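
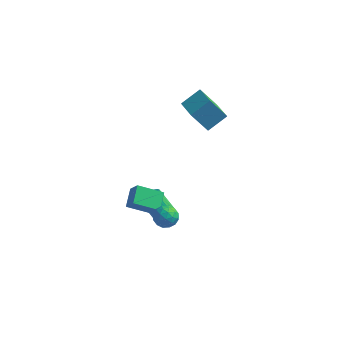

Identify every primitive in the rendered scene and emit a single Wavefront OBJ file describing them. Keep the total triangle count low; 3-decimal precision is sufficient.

v -1.385 -0.972 -2.573
v -1.017 -1.37 -2.195
v -1.948 -1.105 -1.01
v -2.315 -0.708 -1.387
v -0.891 -1.107 -2.155
v -1.822 -0.842 -0.97
v -0.864 -0.818 -2.198
v -1.794 -0.553 -1.013
v -0.939 -0.559 -2.315
v -1.87 -0.294 -1.13
v -1.103 -0.382 -2.483
v -2.033 -0.118 -1.298
v -1.322 -0.323 -2.669
v -2.253 -0.058 -1.484
v -1.554 -0.391 -2.836
v -2.485 -0.126 -1.65
v -1.752 -0.575 -2.95
v -2.683 -0.31 -1.765
v -1.878 -0.838 -2.99
v -2.809 -0.573 -1.805
v -1.906 -1.127 -2.947
v -2.836 -0.862 -1.762
v -1.83 -1.386 -2.83
v -2.761 -1.121 -1.645
v -1.667 -1.562 -2.662
v -2.597 -1.298 -1.477
v -1.447 -1.622 -2.476
v -2.378 -1.357 -1.291
v -1.215 -1.554 -2.31
v -2.146 -1.289 -1.124
v -0.969 4.13 1.482
v -1.93 4.02 2.719
v -0.127 5.009 2.213
v -1.088 4.899 3.45
v 0.068 2.581 2.15
v -0.893 2.471 3.387
v 0.91 3.46 2.881
v -0.051 3.35 4.118
v -0.322 -2.912 -0.091
v 0.194 -3.441 0.013
v -1.174 -3.659 0.327
v -0.658 -4.188 0.431
v -0.658 -3.577 0.859
v -0.131 -3.115 0.601
v -0.849 -3.985 -0.261
v -0.322 -3.523 -0.519
v -0.132 -4.104 -0.091
v -0.013 -3.852 0.601
v -0.967 -3.248 -0.261
v -0.848 -2.996 0.431
v 0.011 -3.111 -0.076
v -0.991 -3.989 0.416
v -0.99 -3.63 0.667
v -0.687 -3.941 0.729
v -0.18 -2.919 0.27
v 0.123 -3.23 0.331
v -0.378 -3.31 0.829
v -1.103 -3.87 0.009
v -0.8 -4.181 0.07
v -0.293 -3.159 -0.389
v 0.01 -3.47 -0.327
v -0.602 -3.79 -0.489
v 0.123 -3.812 -0.076
v -0.378 -4.251 0.17
v -0.49 -4.132 -0.237
v -0.181 -3.86 -0.389
v 0.192 -3.663 0.331
v -0.309 -4.103 0.577
v -0.308 -3.743 0.829
v 0.001 -3.472 0.677
v 0.001 -4.053 0.27
v -0.671 -2.997 -0.237
v -1.172 -3.437 0.009
v -0.981 -3.628 -0.337
v -0.672 -3.357 -0.489
v -0.602 -2.849 0.17
v -1.103 -3.288 0.416
v -0.799 -3.24 0.729
v -0.49 -2.968 0.577
v -0.981 -3.047 0.07
v -1.659 -2.208 -1.351
v -3.04 -2.657 -0.657
v -1.761 -1.113 -0.847
v -3.143 -1.561 -0.153
v -1.137 -2.539 -0.527
v -2.519 -2.987 0.167
v -1.24 -1.443 -0.023
v -2.621 -1.892 0.671
f 2 1 5
f 2 5 3
f 3 5 6
f 3 6 4
f 5 1 7
f 5 7 6
f 6 7 8
f 6 8 4
f 7 1 9
f 7 9 8
f 8 9 10
f 8 10 4
f 9 1 11
f 9 11 10
f 10 11 12
f 10 12 4
f 11 1 13
f 11 13 12
f 12 13 14
f 12 14 4
f 13 1 15
f 13 15 14
f 14 15 16
f 14 16 4
f 15 1 17
f 15 17 16
f 16 17 18
f 16 18 4
f 17 1 19
f 17 19 18
f 18 19 20
f 18 20 4
f 19 1 21
f 19 21 20
f 20 21 22
f 20 22 4
f 21 1 23
f 21 23 22
f 22 23 24
f 22 24 4
f 23 1 25
f 23 25 24
f 24 25 26
f 24 26 4
f 25 1 27
f 25 27 26
f 26 27 28
f 26 28 4
f 27 1 29
f 27 29 28
f 28 29 30
f 28 30 4
f 29 1 2
f 29 2 30
f 30 2 3
f 30 3 4
f 32 34 31
f 35 32 31
f 31 34 33
f 33 35 31
f 32 38 34
f 36 32 35
f 36 38 32
f 34 38 33
f 37 35 33
f 33 38 37
f 37 36 35
f 38 36 37
f 39 76 55
f 76 50 79
f 55 79 44
f 76 79 55
f 39 55 51
f 55 44 56
f 51 56 40
f 55 56 51
f 39 51 60
f 51 40 61
f 60 61 46
f 51 61 60
f 39 60 72
f 60 46 75
f 72 75 49
f 60 75 72
f 39 72 76
f 72 49 80
f 76 80 50
f 72 80 76
f 40 56 67
f 56 44 70
f 67 70 48
f 56 70 67
f 44 79 57
f 79 50 78
f 57 78 43
f 79 78 57
f 50 80 77
f 80 49 73
f 77 73 41
f 80 73 77
f 49 75 74
f 75 46 62
f 74 62 45
f 75 62 74
f 46 61 66
f 61 40 63
f 66 63 47
f 61 63 66
f 42 68 54
f 68 48 69
f 54 69 43
f 68 69 54
f 42 54 52
f 54 43 53
f 52 53 41
f 54 53 52
f 42 52 59
f 52 41 58
f 59 58 45
f 52 58 59
f 42 59 64
f 59 45 65
f 64 65 47
f 59 65 64
f 42 64 68
f 64 47 71
f 68 71 48
f 64 71 68
f 43 69 57
f 69 48 70
f 57 70 44
f 69 70 57
f 41 53 77
f 53 43 78
f 77 78 50
f 53 78 77
f 45 58 74
f 58 41 73
f 74 73 49
f 58 73 74
f 47 65 66
f 65 45 62
f 66 62 46
f 65 62 66
f 48 71 67
f 71 47 63
f 67 63 40
f 71 63 67
f 82 84 81
f 85 82 81
f 81 84 83
f 83 85 81
f 82 88 84
f 86 82 85
f 86 88 82
f 84 88 83
f 87 85 83
f 83 88 87
f 87 86 85
f 88 86 87



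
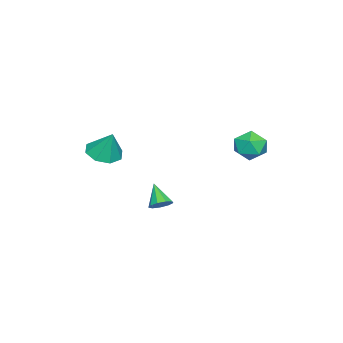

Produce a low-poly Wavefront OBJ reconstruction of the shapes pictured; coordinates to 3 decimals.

v 2.699 -1.593 -0.556
v 3.182 -1.57 -0.217
v 2.061 -2.207 0.396
v 2.956 -1.242 -0.157
v 2.609 -1.077 -0.284
v 2.305 -1.155 -0.537
v 2.185 -1.437 -0.8
v 2.306 -1.792 -0.948
v 2.611 -2.055 -0.913
v 2.957 -2.101 -0.711
v 3.182 -1.91 -0.436
v 0.08 2.505 3.136
v 0.717 2.373 2.493
v -0.417 1.127 2.927
v 0.22 0.995 2.284
v 0.466 1.077 3.161
v 0.773 1.929 3.29
v -0.473 1.571 2.13
v -0.166 2.423 2.259
v 0.375 1.796 1.871
v 0.956 1.491 2.508
v -0.656 2.009 2.912
v -0.075 1.704 3.549
v 2.928 -4.287 2.463
v 3.589 -4.9 2.585
v 3.212 -3.713 3.797
v 3.82 -4.315 2.285
v 3.528 -3.714 2.089
v 2.884 -3.449 2.112
v 2.266 -3.674 2.34
v 2.036 -4.259 2.641
v 2.328 -4.86 2.837
v 2.972 -5.125 2.814
f 2 1 4
f 2 4 3
f 4 1 5
f 4 5 3
f 5 1 6
f 5 6 3
f 6 1 7
f 6 7 3
f 7 1 8
f 7 8 3
f 8 1 9
f 8 9 3
f 9 1 10
f 9 10 3
f 10 1 11
f 10 11 3
f 11 1 2
f 11 2 3
f 12 23 17
f 12 17 13
f 12 13 19
f 12 19 22
f 12 22 23
f 13 17 21
f 17 23 16
f 23 22 14
f 22 19 18
f 19 13 20
f 15 21 16
f 15 16 14
f 15 14 18
f 15 18 20
f 15 20 21
f 16 21 17
f 14 16 23
f 18 14 22
f 20 18 19
f 21 20 13
f 25 24 27
f 25 27 26
f 27 24 28
f 27 28 26
f 28 24 29
f 28 29 26
f 29 24 30
f 29 30 26
f 30 24 31
f 30 31 26
f 31 24 32
f 31 32 26
f 32 24 33
f 32 33 26
f 33 24 25
f 33 25 26



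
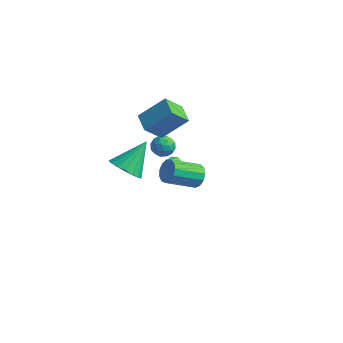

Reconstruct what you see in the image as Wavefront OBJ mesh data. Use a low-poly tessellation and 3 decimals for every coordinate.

v 4.263 -2.283 2.58
v 4.886 -2.624 2.791
v 3.859 -3.918 3.73
v 3.237 -3.577 3.52
v 4.8 -2.342 3.086
v 3.773 -3.636 4.026
v 4.544 -2.041 3.221
v 3.518 -3.335 4.16
v 4.199 -1.817 3.152
v 3.173 -3.111 4.091
v 3.875 -1.742 2.902
v 2.848 -3.035 3.841
v 3.673 -1.838 2.549
v 2.647 -3.131 3.488
v 3.659 -2.075 2.207
v 2.633 -3.369 3.146
v 3.837 -2.379 1.983
v 2.81 -3.672 2.922
v 4.15 -2.652 1.949
v 3.124 -3.946 2.888
v 4.499 -2.808 2.115
v 3.472 -4.102 3.054
v 4.773 -2.798 2.429
v 3.747 -4.091 3.368
v -1.081 -1.215 -0.569
v -0.237 -1.76 -0.172
v -0.719 0.395 0.869
v -0.038 -1.494 -0.52
v -0.046 -1.173 -0.877
v -0.259 -0.86 -1.174
v -0.635 -0.618 -1.351
v -1.098 -0.494 -1.373
v -1.559 -0.513 -1.236
v -1.924 -0.671 -0.967
v -2.123 -0.937 -0.619
v -2.115 -1.258 -0.262
v -1.902 -1.571 0.035
v -1.527 -1.813 0.212
v -1.063 -1.937 0.234
v -0.603 -1.918 0.097
v -1.281 3.95 -4.39
v -0.945 3.611 -4.662
v -1.279 3.15 -3.39
v -0.736 3.896 -4.434
v -0.847 4.213 -4.18
v -1.212 4.376 -4.049
v -1.618 4.289 -4.117
v -1.827 4.003 -4.345
v -1.716 3.686 -4.599
v -1.351 3.524 -4.73
v -1.088 0.12 3.181
v 0.028 1.138 4.461
v -0.593 1.054 2.007
v 0.524 2.072 3.287
v -0.164 -0.632 2.973
v 0.953 0.386 4.253
v 0.332 0.302 1.799
v 1.448 1.32 3.079
v -1.686 2.917 -2.053
v -0.966 3.179 -2.107
v -1.354 2.201 -1.093
v -0.634 2.463 -1.147
v -1.196 2.93 -0.912
v -1.401 3.372 -1.505
v -0.919 2.008 -1.695
v -1.124 2.45 -2.288
v -0.492 2.617 -1.886
v -0.664 3.187 -1.401
v -1.656 2.193 -1.799
v -1.828 2.763 -1.314
v -1.355 3.11 -2.164
v -0.965 2.27 -1.036
v -1.295 2.544 -0.898
v -0.872 2.698 -0.929
v -1.611 3.224 -1.81
v -1.188 3.378 -1.842
v -1.323 3.232 -1.139
v -1.132 2.002 -1.358
v -0.709 2.156 -1.39
v -1.448 2.682 -2.271
v -1.025 2.836 -2.302
v -0.997 2.148 -2.061
v -0.654 2.934 -2.066
v -0.458 2.514 -1.502
v -0.626 2.246 -1.824
v -0.746 2.506 -2.172
v -0.754 3.269 -1.781
v -0.559 2.849 -1.217
v -0.889 3.123 -1.079
v -1.01 3.383 -1.427
v -0.476 2.939 -1.651
v -1.761 2.531 -1.983
v -1.566 2.111 -1.419
v -1.31 1.997 -1.773
v -1.431 2.257 -2.121
v -1.862 2.866 -1.698
v -1.666 2.446 -1.134
v -1.574 2.874 -1.028
v -1.694 3.134 -1.376
v -1.844 2.441 -1.549
f 2 1 5
f 2 5 3
f 3 5 6
f 3 6 4
f 5 1 7
f 5 7 6
f 6 7 8
f 6 8 4
f 7 1 9
f 7 9 8
f 8 9 10
f 8 10 4
f 9 1 11
f 9 11 10
f 10 11 12
f 10 12 4
f 11 1 13
f 11 13 12
f 12 13 14
f 12 14 4
f 13 1 15
f 13 15 14
f 14 15 16
f 14 16 4
f 15 1 17
f 15 17 16
f 16 17 18
f 16 18 4
f 17 1 19
f 17 19 18
f 18 19 20
f 18 20 4
f 19 1 21
f 19 21 20
f 20 21 22
f 20 22 4
f 21 1 23
f 21 23 22
f 22 23 24
f 22 24 4
f 23 1 2
f 23 2 24
f 24 2 3
f 24 3 4
f 26 25 28
f 26 28 27
f 28 25 29
f 28 29 27
f 29 25 30
f 29 30 27
f 30 25 31
f 30 31 27
f 31 25 32
f 31 32 27
f 32 25 33
f 32 33 27
f 33 25 34
f 33 34 27
f 34 25 35
f 34 35 27
f 35 25 36
f 35 36 27
f 36 25 37
f 36 37 27
f 37 25 38
f 37 38 27
f 38 25 39
f 38 39 27
f 39 25 40
f 39 40 27
f 40 25 26
f 40 26 27
f 42 41 44
f 42 44 43
f 44 41 45
f 44 45 43
f 45 41 46
f 45 46 43
f 46 41 47
f 46 47 43
f 47 41 48
f 47 48 43
f 48 41 49
f 48 49 43
f 49 41 50
f 49 50 43
f 50 41 42
f 50 42 43
f 52 54 51
f 55 52 51
f 51 54 53
f 53 55 51
f 52 58 54
f 56 52 55
f 56 58 52
f 54 58 53
f 57 55 53
f 53 58 57
f 57 56 55
f 58 56 57
f 59 96 75
f 96 70 99
f 75 99 64
f 96 99 75
f 59 75 71
f 75 64 76
f 71 76 60
f 75 76 71
f 59 71 80
f 71 60 81
f 80 81 66
f 71 81 80
f 59 80 92
f 80 66 95
f 92 95 69
f 80 95 92
f 59 92 96
f 92 69 100
f 96 100 70
f 92 100 96
f 60 76 87
f 76 64 90
f 87 90 68
f 76 90 87
f 64 99 77
f 99 70 98
f 77 98 63
f 99 98 77
f 70 100 97
f 100 69 93
f 97 93 61
f 100 93 97
f 69 95 94
f 95 66 82
f 94 82 65
f 95 82 94
f 66 81 86
f 81 60 83
f 86 83 67
f 81 83 86
f 62 88 74
f 88 68 89
f 74 89 63
f 88 89 74
f 62 74 72
f 74 63 73
f 72 73 61
f 74 73 72
f 62 72 79
f 72 61 78
f 79 78 65
f 72 78 79
f 62 79 84
f 79 65 85
f 84 85 67
f 79 85 84
f 62 84 88
f 84 67 91
f 88 91 68
f 84 91 88
f 63 89 77
f 89 68 90
f 77 90 64
f 89 90 77
f 61 73 97
f 73 63 98
f 97 98 70
f 73 98 97
f 65 78 94
f 78 61 93
f 94 93 69
f 78 93 94
f 67 85 86
f 85 65 82
f 86 82 66
f 85 82 86
f 68 91 87
f 91 67 83
f 87 83 60
f 91 83 87



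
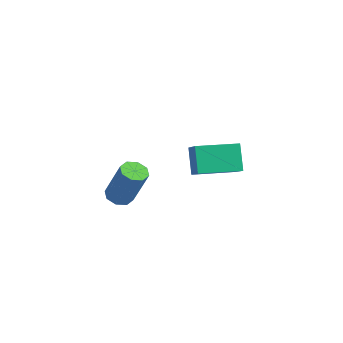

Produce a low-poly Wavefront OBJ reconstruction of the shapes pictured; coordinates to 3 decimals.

v 1.404 -2.673 0.551
v 1.813 -3.099 0.399
v 2.666 -2.912 2.176
v 2.256 -2.487 2.329
v 1.953 -2.668 0.287
v 2.806 -2.481 2.064
v 1.771 -2.24 0.33
v 2.624 -2.053 2.107
v 1.374 -2.066 0.502
v 2.227 -1.88 2.279
v 0.994 -2.248 0.704
v 1.847 -2.061 2.481
v 0.854 -2.679 0.816
v 1.707 -2.492 2.593
v 1.036 -3.107 0.773
v 1.889 -2.92 2.55
v 1.433 -3.28 0.601
v 2.286 -3.094 2.378
v 0.62 1.409 -0.029
v -0.066 1.744 1.157
v 1.348 3.162 -0.102
v 0.663 3.497 1.083
v 1.617 1.023 0.657
v 0.932 1.358 1.842
v 2.346 2.776 0.583
v 1.66 3.111 1.769
f 2 1 5
f 2 5 3
f 3 5 6
f 3 6 4
f 5 1 7
f 5 7 6
f 6 7 8
f 6 8 4
f 7 1 9
f 7 9 8
f 8 9 10
f 8 10 4
f 9 1 11
f 9 11 10
f 10 11 12
f 10 12 4
f 11 1 13
f 11 13 12
f 12 13 14
f 12 14 4
f 13 1 15
f 13 15 14
f 14 15 16
f 14 16 4
f 15 1 17
f 15 17 16
f 16 17 18
f 16 18 4
f 17 1 2
f 17 2 18
f 18 2 3
f 18 3 4
f 20 22 19
f 23 20 19
f 19 22 21
f 21 23 19
f 20 26 22
f 24 20 23
f 24 26 20
f 22 26 21
f 25 23 21
f 21 26 25
f 25 24 23
f 26 24 25



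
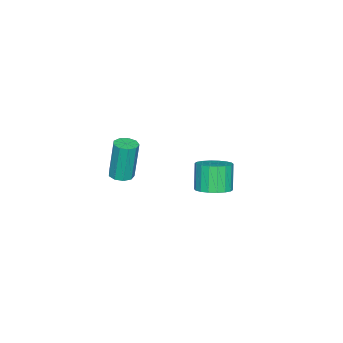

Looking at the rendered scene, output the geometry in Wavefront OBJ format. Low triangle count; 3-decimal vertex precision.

v 3.423 0.422 2.653
v 3.903 0.782 2.665
v 3.717 0.958 4.74
v 3.237 0.598 4.727
v 3.562 1.005 2.616
v 3.376 1.18 4.69
v 3.156 0.955 2.584
v 2.97 1.131 4.658
v 2.875 0.656 2.584
v 2.689 0.832 4.658
v 2.85 0.247 2.616
v 2.664 0.423 4.691
v 3.094 -0.079 2.666
v 2.908 0.097 4.74
v 3.491 -0.171 2.709
v 3.305 0.004 4.784
v 3.857 0.014 2.726
v 3.671 0.19 4.801
v 4.02 0.391 2.709
v 3.833 0.566 4.783
v -2.43 2.371 -1.584
v -1.76 1.732 -1.423
v -2.36 1.469 0.026
v -3.03 2.109 -0.136
v -1.585 2.087 -1.286
v -2.186 1.824 0.163
v -1.578 2.498 -1.208
v -2.178 2.235 0.24
v -1.739 2.884 -1.205
v -2.339 2.621 0.244
v -2.037 3.168 -1.277
v -2.638 2.906 0.172
v -2.413 3.295 -1.41
v -3.013 3.032 0.039
v -2.792 3.239 -1.577
v -3.393 2.976 -0.129
v -3.1 3.011 -1.746
v -3.7 2.748 -0.297
v -3.274 2.656 -1.883
v -3.875 2.393 -0.434
v -3.282 2.245 -1.96
v -3.882 1.982 -0.512
v -3.121 1.859 -1.964
v -3.721 1.596 -0.515
v -2.822 1.574 -1.892
v -3.423 1.312 -0.443
v -2.447 1.448 -1.759
v -3.047 1.185 -0.31
v -2.067 1.504 -1.591
v -2.668 1.241 -0.143
f 2 1 5
f 2 5 3
f 3 5 6
f 3 6 4
f 5 1 7
f 5 7 6
f 6 7 8
f 6 8 4
f 7 1 9
f 7 9 8
f 8 9 10
f 8 10 4
f 9 1 11
f 9 11 10
f 10 11 12
f 10 12 4
f 11 1 13
f 11 13 12
f 12 13 14
f 12 14 4
f 13 1 15
f 13 15 14
f 14 15 16
f 14 16 4
f 15 1 17
f 15 17 16
f 16 17 18
f 16 18 4
f 17 1 19
f 17 19 18
f 18 19 20
f 18 20 4
f 19 1 2
f 19 2 20
f 20 2 3
f 20 3 4
f 22 21 25
f 22 25 23
f 23 25 26
f 23 26 24
f 25 21 27
f 25 27 26
f 26 27 28
f 26 28 24
f 27 21 29
f 27 29 28
f 28 29 30
f 28 30 24
f 29 21 31
f 29 31 30
f 30 31 32
f 30 32 24
f 31 21 33
f 31 33 32
f 32 33 34
f 32 34 24
f 33 21 35
f 33 35 34
f 34 35 36
f 34 36 24
f 35 21 37
f 35 37 36
f 36 37 38
f 36 38 24
f 37 21 39
f 37 39 38
f 38 39 40
f 38 40 24
f 39 21 41
f 39 41 40
f 40 41 42
f 40 42 24
f 41 21 43
f 41 43 42
f 42 43 44
f 42 44 24
f 43 21 45
f 43 45 44
f 44 45 46
f 44 46 24
f 45 21 47
f 45 47 46
f 46 47 48
f 46 48 24
f 47 21 49
f 47 49 48
f 48 49 50
f 48 50 24
f 49 21 22
f 49 22 50
f 50 22 23
f 50 23 24



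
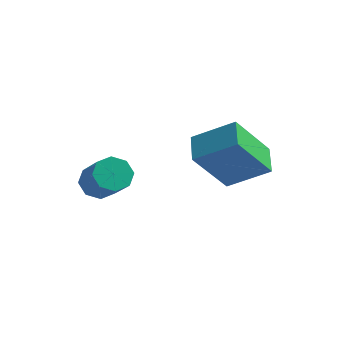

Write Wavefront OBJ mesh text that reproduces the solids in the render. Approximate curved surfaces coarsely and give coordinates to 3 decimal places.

v 2.273 -0.48 -2.82
v 1.531 -1.344 -1.337
v 1.88 0.415 -2.495
v 1.138 -0.449 -1.012
v 3.542 -0.211 -2.028
v 2.8 -1.075 -0.545
v 3.149 0.684 -1.703
v 2.407 -0.18 -0.22
v -0.7 -2.858 -1.901
v -0.219 -2.84 -2.276
v 0.541 -3.525 -1.334
v 0.06 -3.542 -0.959
v -0.238 -2.47 -1.992
v 0.522 -3.155 -1.05
v -0.527 -2.327 -1.654
v 0.232 -3.012 -0.713
v -0.918 -2.495 -1.461
v -0.158 -3.18 -0.52
v -1.181 -2.875 -1.526
v -0.421 -3.56 -0.584
v -1.162 -3.245 -1.81
v -0.402 -3.93 -0.868
v -0.872 -3.388 -2.147
v -0.113 -4.073 -1.206
v -0.482 -3.22 -2.34
v 0.278 -3.905 -1.399
f 2 4 1
f 5 2 1
f 1 4 3
f 3 5 1
f 2 8 4
f 6 2 5
f 6 8 2
f 4 8 3
f 7 5 3
f 3 8 7
f 7 6 5
f 8 6 7
f 10 9 13
f 10 13 11
f 11 13 14
f 11 14 12
f 13 9 15
f 13 15 14
f 14 15 16
f 14 16 12
f 15 9 17
f 15 17 16
f 16 17 18
f 16 18 12
f 17 9 19
f 17 19 18
f 18 19 20
f 18 20 12
f 19 9 21
f 19 21 20
f 20 21 22
f 20 22 12
f 21 9 23
f 21 23 22
f 22 23 24
f 22 24 12
f 23 9 25
f 23 25 24
f 24 25 26
f 24 26 12
f 25 9 10
f 25 10 26
f 26 10 11
f 26 11 12



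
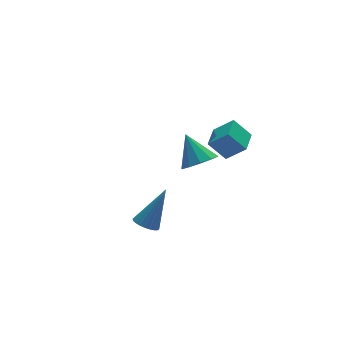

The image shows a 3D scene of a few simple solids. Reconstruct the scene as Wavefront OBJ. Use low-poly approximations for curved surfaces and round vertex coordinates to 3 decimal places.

v -0.004 -2.025 3.983
v 0.742 -2.612 4.871
v 0.776 -1.023 3.99
v 1.522 -1.61 4.878
v 0.678 -2.55 3.062
v 1.424 -3.137 3.95
v 1.458 -1.548 3.069
v 2.204 -2.135 3.957
v -3.958 -3.821 1.064
v -3.414 -3.745 0.698
v -2.802 -3.479 2.856
v -3.502 -3.503 0.709
v -3.659 -3.31 0.773
v -3.862 -3.194 0.882
v -4.079 -3.174 1.018
v -4.278 -3.252 1.162
v -4.428 -3.417 1.29
v -4.507 -3.644 1.384
v -4.502 -3.897 1.429
v -4.414 -4.139 1.419
v -4.257 -4.333 1.355
v -4.054 -4.448 1.246
v -3.837 -4.468 1.109
v -3.638 -4.39 0.966
v -3.487 -4.225 0.838
v -3.409 -3.999 0.744
v 1.665 2.216 -1.28
v 2.688 2.292 -1.189
v 1.455 3.444 0.06
v 2.496 2.724 -1.616
v 1.986 2.962 -1.914
v 1.354 2.915 -1.97
v 0.84 2.601 -1.762
v 0.642 2.14 -1.371
v 0.834 1.708 -0.944
v 1.344 1.47 -0.646
v 1.976 1.517 -0.59
v 2.49 1.831 -0.798
f 2 4 1
f 5 2 1
f 1 4 3
f 3 5 1
f 2 8 4
f 6 2 5
f 6 8 2
f 4 8 3
f 7 5 3
f 3 8 7
f 7 6 5
f 8 6 7
f 10 9 12
f 10 12 11
f 12 9 13
f 12 13 11
f 13 9 14
f 13 14 11
f 14 9 15
f 14 15 11
f 15 9 16
f 15 16 11
f 16 9 17
f 16 17 11
f 17 9 18
f 17 18 11
f 18 9 19
f 18 19 11
f 19 9 20
f 19 20 11
f 20 9 21
f 20 21 11
f 21 9 22
f 21 22 11
f 22 9 23
f 22 23 11
f 23 9 24
f 23 24 11
f 24 9 25
f 24 25 11
f 25 9 26
f 25 26 11
f 26 9 10
f 26 10 11
f 28 27 30
f 28 30 29
f 30 27 31
f 30 31 29
f 31 27 32
f 31 32 29
f 32 27 33
f 32 33 29
f 33 27 34
f 33 34 29
f 34 27 35
f 34 35 29
f 35 27 36
f 35 36 29
f 36 27 37
f 36 37 29
f 37 27 38
f 37 38 29
f 38 27 28
f 38 28 29



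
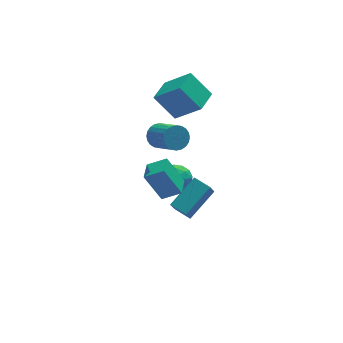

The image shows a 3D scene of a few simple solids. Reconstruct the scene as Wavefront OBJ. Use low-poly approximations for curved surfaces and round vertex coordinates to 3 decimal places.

v 0.926 2.207 0.848
v 1.281 1.915 0.307
v 1.668 0.522 1.31
v 1.314 0.813 1.852
v 1.481 2.06 0.431
v 1.869 0.667 1.434
v 1.597 2.228 0.618
v 1.985 0.835 1.622
v 1.611 2.392 0.841
v 1.999 0.999 1.844
v 1.521 2.528 1.065
v 1.909 1.135 2.068
v 1.34 2.615 1.256
v 1.728 1.222 2.259
v 1.096 2.64 1.384
v 1.484 1.247 2.388
v 0.826 2.599 1.432
v 1.214 1.206 2.435
v 0.572 2.498 1.39
v 0.959 1.105 2.393
v 0.371 2.353 1.266
v 0.759 0.96 2.269
v 0.255 2.185 1.078
v 0.643 0.792 2.082
v 0.241 2.021 0.856
v 0.629 0.628 1.859
v 0.331 1.885 0.632
v 0.719 0.492 1.635
v 0.512 1.798 0.441
v 0.9 0.405 1.444
v 0.756 1.773 0.312
v 1.144 0.38 1.316
v 1.026 1.814 0.265
v 1.414 0.421 1.268
v 1.621 -0.272 -3.811
v 1.289 -0.571 -3.03
v 1.12 0.596 -3.692
v 0.787 0.297 -2.911
v 3.153 0.483 -2.869
v 2.82 0.184 -2.088
v 2.651 1.351 -2.75
v 2.319 1.052 -1.969
v 1.856 2.562 1.582
v 2.875 1.639 2.849
v 1.039 3.345 2.81
v 2.058 2.422 4.077
v 2.782 3.558 1.563
v 3.801 2.635 2.83
v 1.965 4.341 2.791
v 2.984 3.418 4.058
v 1 2.426 -3.127
v 1.543 2.968 -2.713
v 2.097 1.632 -3.527
v 2.64 2.174 -3.113
v 2.095 1.669 -2.656
v 1.417 2.16 -2.408
v 2.223 2.44 -3.832
v 1.545 2.931 -3.584
v 2.3 2.977 -3.148
v 2.22 2.501 -2.421
v 1.42 2.099 -3.819
v 1.34 1.623 -3.092
v 1.175 2.767 -2.885
v 2.465 1.833 -3.355
v 2.144 1.537 -3.086
v 2.464 1.855 -2.843
v 1.101 2.292 -2.706
v 1.42 2.61 -2.462
v 1.745 1.847 -2.429
v 2.22 1.99 -3.778
v 2.539 2.308 -3.534
v 1.176 2.745 -3.397
v 1.496 3.063 -3.154
v 1.895 2.753 -3.811
v 1.939 3.091 -2.897
v 2.584 2.624 -3.132
v 2.339 2.78 -3.555
v 1.94 3.068 -3.41
v 1.893 2.811 -2.47
v 2.537 2.344 -2.705
v 2.217 2.047 -2.436
v 1.818 2.336 -2.291
v 2.337 2.816 -2.726
v 1.103 2.256 -3.535
v 1.747 1.789 -3.77
v 1.822 2.264 -3.949
v 1.423 2.553 -3.804
v 1.056 1.976 -3.108
v 1.701 1.509 -3.343
v 1.7 1.532 -2.83
v 1.301 1.82 -2.685
v 1.303 1.784 -3.514
v -1.602 -2.818 3.316
v -0.759 -3.185 3.844
v -1.131 -1.898 3.204
v -0.288 -2.265 3.732
v -0.932 -3.335 1.888
v -0.089 -3.702 2.416
v -0.461 -2.415 1.776
v 0.382 -2.782 2.304
f 2 1 5
f 2 5 3
f 3 5 6
f 3 6 4
f 5 1 7
f 5 7 6
f 6 7 8
f 6 8 4
f 7 1 9
f 7 9 8
f 8 9 10
f 8 10 4
f 9 1 11
f 9 11 10
f 10 11 12
f 10 12 4
f 11 1 13
f 11 13 12
f 12 13 14
f 12 14 4
f 13 1 15
f 13 15 14
f 14 15 16
f 14 16 4
f 15 1 17
f 15 17 16
f 16 17 18
f 16 18 4
f 17 1 19
f 17 19 18
f 18 19 20
f 18 20 4
f 19 1 21
f 19 21 20
f 20 21 22
f 20 22 4
f 21 1 23
f 21 23 22
f 22 23 24
f 22 24 4
f 23 1 25
f 23 25 24
f 24 25 26
f 24 26 4
f 25 1 27
f 25 27 26
f 26 27 28
f 26 28 4
f 27 1 29
f 27 29 28
f 28 29 30
f 28 30 4
f 29 1 31
f 29 31 30
f 30 31 32
f 30 32 4
f 31 1 33
f 31 33 32
f 32 33 34
f 32 34 4
f 33 1 2
f 33 2 34
f 34 2 3
f 34 3 4
f 36 38 35
f 39 36 35
f 35 38 37
f 37 39 35
f 36 42 38
f 40 36 39
f 40 42 36
f 38 42 37
f 41 39 37
f 37 42 41
f 41 40 39
f 42 40 41
f 44 46 43
f 47 44 43
f 43 46 45
f 45 47 43
f 44 50 46
f 48 44 47
f 48 50 44
f 46 50 45
f 49 47 45
f 45 50 49
f 49 48 47
f 50 48 49
f 51 88 67
f 88 62 91
f 67 91 56
f 88 91 67
f 51 67 63
f 67 56 68
f 63 68 52
f 67 68 63
f 51 63 72
f 63 52 73
f 72 73 58
f 63 73 72
f 51 72 84
f 72 58 87
f 84 87 61
f 72 87 84
f 51 84 88
f 84 61 92
f 88 92 62
f 84 92 88
f 52 68 79
f 68 56 82
f 79 82 60
f 68 82 79
f 56 91 69
f 91 62 90
f 69 90 55
f 91 90 69
f 62 92 89
f 92 61 85
f 89 85 53
f 92 85 89
f 61 87 86
f 87 58 74
f 86 74 57
f 87 74 86
f 58 73 78
f 73 52 75
f 78 75 59
f 73 75 78
f 54 80 66
f 80 60 81
f 66 81 55
f 80 81 66
f 54 66 64
f 66 55 65
f 64 65 53
f 66 65 64
f 54 64 71
f 64 53 70
f 71 70 57
f 64 70 71
f 54 71 76
f 71 57 77
f 76 77 59
f 71 77 76
f 54 76 80
f 76 59 83
f 80 83 60
f 76 83 80
f 55 81 69
f 81 60 82
f 69 82 56
f 81 82 69
f 53 65 89
f 65 55 90
f 89 90 62
f 65 90 89
f 57 70 86
f 70 53 85
f 86 85 61
f 70 85 86
f 59 77 78
f 77 57 74
f 78 74 58
f 77 74 78
f 60 83 79
f 83 59 75
f 79 75 52
f 83 75 79
f 94 96 93
f 97 94 93
f 93 96 95
f 95 97 93
f 94 100 96
f 98 94 97
f 98 100 94
f 96 100 95
f 99 97 95
f 95 100 99
f 99 98 97
f 100 98 99



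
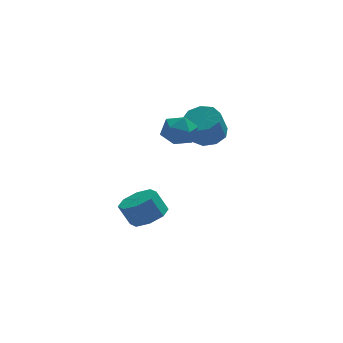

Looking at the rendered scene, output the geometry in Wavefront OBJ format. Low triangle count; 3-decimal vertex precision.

v 0.336 1.464 -3.888
v 1.138 2.163 -3.652
v 0.566 2.416 -2.456
v -0.236 1.716 -2.692
v 0.496 2.531 -4.037
v -0.076 2.784 -2.841
v -0.24 2.274 -4.335
v -0.812 2.527 -3.138
v -0.638 1.542 -4.371
v -1.21 1.795 -3.174
v -0.466 0.764 -4.124
v -1.038 1.017 -2.928
v 0.176 0.396 -3.739
v -0.396 0.649 -2.543
v 0.912 0.653 -3.442
v 0.34 0.906 -2.245
v 1.31 1.385 -3.406
v 0.738 1.638 -2.209
v 1.194 0.665 2.758
v 1.933 0.627 3.444
v 1.167 -0.967 2.696
v 1.906 -1.005 3.382
v 0.986 -0.688 3.649
v 1.003 0.321 3.688
v 2.097 -0.661 2.452
v 2.114 0.348 2.491
v 2.492 -0.193 3.255
v 1.805 -0.21 3.995
v 1.295 -0.13 2.145
v 0.608 -0.147 2.885
v 3.543 2.26 1.408
v 4.494 2.177 1.706
v 4.008 1.637 3.109
v 3.057 1.72 2.812
v 4.254 2.798 1.862
v 3.768 2.258 3.265
v 3.681 3.167 1.805
v 3.195 2.627 3.208
v 3.043 3.112 1.563
v 2.557 2.572 2.966
v 2.64 2.658 1.249
v 2.154 2.118 2.652
v 2.659 2.018 1.009
v 2.173 1.478 2.412
v 3.092 1.491 0.956
v 2.606 0.951 2.359
v 3.736 1.324 1.115
v 3.25 0.784 2.518
v 4.29 1.595 1.411
v 3.804 1.055 2.814
f 2 1 5
f 2 5 3
f 3 5 6
f 3 6 4
f 5 1 7
f 5 7 6
f 6 7 8
f 6 8 4
f 7 1 9
f 7 9 8
f 8 9 10
f 8 10 4
f 9 1 11
f 9 11 10
f 10 11 12
f 10 12 4
f 11 1 13
f 11 13 12
f 12 13 14
f 12 14 4
f 13 1 15
f 13 15 14
f 14 15 16
f 14 16 4
f 15 1 17
f 15 17 16
f 16 17 18
f 16 18 4
f 17 1 2
f 17 2 18
f 18 2 3
f 18 3 4
f 19 30 24
f 19 24 20
f 19 20 26
f 19 26 29
f 19 29 30
f 20 24 28
f 24 30 23
f 30 29 21
f 29 26 25
f 26 20 27
f 22 28 23
f 22 23 21
f 22 21 25
f 22 25 27
f 22 27 28
f 23 28 24
f 21 23 30
f 25 21 29
f 27 25 26
f 28 27 20
f 32 31 35
f 32 35 33
f 33 35 36
f 33 36 34
f 35 31 37
f 35 37 36
f 36 37 38
f 36 38 34
f 37 31 39
f 37 39 38
f 38 39 40
f 38 40 34
f 39 31 41
f 39 41 40
f 40 41 42
f 40 42 34
f 41 31 43
f 41 43 42
f 42 43 44
f 42 44 34
f 43 31 45
f 43 45 44
f 44 45 46
f 44 46 34
f 45 31 47
f 45 47 46
f 46 47 48
f 46 48 34
f 47 31 49
f 47 49 48
f 48 49 50
f 48 50 34
f 49 31 32
f 49 32 50
f 50 32 33
f 50 33 34



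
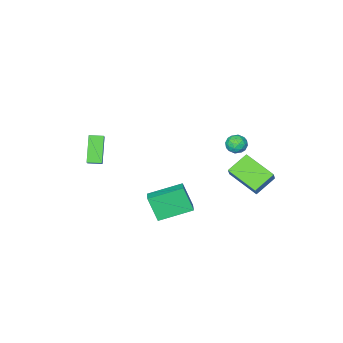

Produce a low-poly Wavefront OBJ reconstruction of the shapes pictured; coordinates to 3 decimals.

v -2.939 4.547 2.259
v -2.474 4.423 1.788
v -3.226 3.497 2.252
v -2.761 3.373 1.781
v -2.572 3.532 2.407
v -2.395 4.181 2.411
v -3.305 3.739 1.629
v -3.128 4.388 1.633
v -2.701 3.924 1.399
v -2.247 3.796 1.879
v -3.453 4.124 2.161
v -2.999 3.996 2.641
v -2.681 4.577 2.025
v -3.019 3.343 2.015
v -2.908 3.436 2.383
v -2.635 3.364 2.107
v -2.634 4.435 2.391
v -2.361 4.362 2.114
v -2.419 3.839 2.477
v -3.339 3.558 1.926
v -3.066 3.485 1.649
v -3.065 4.556 1.933
v -2.792 4.484 1.657
v -3.281 4.081 1.563
v -2.541 4.211 1.519
v -2.71 3.594 1.514
v -3.03 3.809 1.425
v -2.926 4.19 1.428
v -2.275 4.136 1.801
v -2.444 3.519 1.797
v -2.332 3.612 2.165
v -2.228 3.994 2.167
v -2.408 3.842 1.572
v -3.256 4.401 2.243
v -3.425 3.784 2.239
v -3.472 3.926 1.873
v -3.368 4.308 1.875
v -2.99 4.326 2.526
v -3.159 3.709 2.521
v -2.774 3.73 2.612
v -2.67 4.111 2.615
v -3.292 4.078 2.468
v 1.44 2.376 -3.089
v 1.614 1.648 -1.585
v -0.323 3.327 -2.425
v -0.149 2.599 -0.921
v 1.969 3.141 -2.779
v 2.143 2.413 -1.275
v 0.206 4.092 -2.115
v 0.38 3.364 -0.611
v 3.784 -0.982 0.422
v 2.995 -1.876 1.823
v 3.127 -0.46 0.385
v 2.338 -1.354 1.787
v 4.282 -0.306 1.133
v 3.493 -1.2 2.535
v 3.625 0.216 1.097
v 2.836 -0.678 2.498
v -3.796 4.662 -2.296
v -3.345 2.78 -1.508
v -5.109 4.669 -1.53
v -4.658 2.787 -0.742
v -3.282 5.153 -1.418
v -2.831 3.271 -0.63
v -4.595 5.16 -0.652
v -4.144 3.278 0.136
f 1 38 17
f 38 12 41
f 17 41 6
f 38 41 17
f 1 17 13
f 17 6 18
f 13 18 2
f 17 18 13
f 1 13 22
f 13 2 23
f 22 23 8
f 13 23 22
f 1 22 34
f 22 8 37
f 34 37 11
f 22 37 34
f 1 34 38
f 34 11 42
f 38 42 12
f 34 42 38
f 2 18 29
f 18 6 32
f 29 32 10
f 18 32 29
f 6 41 19
f 41 12 40
f 19 40 5
f 41 40 19
f 12 42 39
f 42 11 35
f 39 35 3
f 42 35 39
f 11 37 36
f 37 8 24
f 36 24 7
f 37 24 36
f 8 23 28
f 23 2 25
f 28 25 9
f 23 25 28
f 4 30 16
f 30 10 31
f 16 31 5
f 30 31 16
f 4 16 14
f 16 5 15
f 14 15 3
f 16 15 14
f 4 14 21
f 14 3 20
f 21 20 7
f 14 20 21
f 4 21 26
f 21 7 27
f 26 27 9
f 21 27 26
f 4 26 30
f 26 9 33
f 30 33 10
f 26 33 30
f 5 31 19
f 31 10 32
f 19 32 6
f 31 32 19
f 3 15 39
f 15 5 40
f 39 40 12
f 15 40 39
f 7 20 36
f 20 3 35
f 36 35 11
f 20 35 36
f 9 27 28
f 27 7 24
f 28 24 8
f 27 24 28
f 10 33 29
f 33 9 25
f 29 25 2
f 33 25 29
f 44 46 43
f 47 44 43
f 43 46 45
f 45 47 43
f 44 50 46
f 48 44 47
f 48 50 44
f 46 50 45
f 49 47 45
f 45 50 49
f 49 48 47
f 50 48 49
f 52 54 51
f 55 52 51
f 51 54 53
f 53 55 51
f 52 58 54
f 56 52 55
f 56 58 52
f 54 58 53
f 57 55 53
f 53 58 57
f 57 56 55
f 58 56 57
f 60 62 59
f 63 60 59
f 59 62 61
f 61 63 59
f 60 66 62
f 64 60 63
f 64 66 60
f 62 66 61
f 65 63 61
f 61 66 65
f 65 64 63
f 66 64 65



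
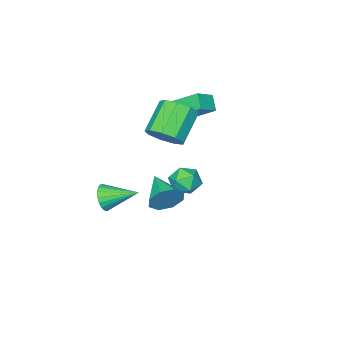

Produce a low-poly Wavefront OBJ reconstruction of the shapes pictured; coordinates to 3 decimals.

v -3.747 -3.053 0.664
v -4.115 -3.726 1.351
v -4.388 -1.547 1.796
v -4.756 -2.22 2.483
v -2.704 -3.04 1.237
v -3.072 -3.713 1.924
v -3.345 -1.534 2.369
v -3.713 -2.207 3.056
v -0.992 0.581 -0.497
v -0.574 0.795 -1.306
v -1.326 -0.795 -1.034
v -0.908 -0.581 -1.843
v -0.397 -0.69 -1.067
v -0.19 0.16 -0.735
v -1.71 -0.16 -1.605
v -1.503 0.69 -1.273
v -1.018 0.337 -1.991
v -0.206 0.01 -1.659
v -1.694 -0.01 -0.681
v -0.882 -0.337 -0.349
v 2.747 2.856 0.768
v 3.216 2.935 1.579
v 2.113 1.244 1.292
v 2.552 3.209 1.618
v 2.002 3.276 1.159
v 1.888 3.097 0.471
v 2.278 2.778 -0.042
v 2.942 2.504 -0.081
v 3.492 2.437 0.378
v 3.605 2.615 1.065
v 1.662 -3.26 -3.012
v 2.147 -3.216 -2.315
v 0.578 -1.82 -2.348
v 2.311 -2.992 -2.533
v 2.363 -2.814 -2.834
v 2.294 -2.713 -3.166
v 2.116 -2.707 -3.471
v 1.859 -2.796 -3.696
v 1.568 -2.966 -3.804
v 1.293 -3.186 -3.774
v 1.082 -3.419 -3.613
v 0.971 -3.625 -3.347
v 0.98 -3.767 -3.024
v 1.107 -3.822 -2.699
v 1.329 -3.78 -2.427
v 1.609 -3.647 -2.257
v 1.898 -3.448 -2.217
v -0.758 -1.352 1.454
v -0.006 -1.609 2.186
v -1.49 -2.164 3.517
v -2.242 -1.908 2.786
v -0.202 -0.901 2.263
v -1.686 -1.456 3.594
v -0.658 -0.404 1.961
v -2.142 -0.959 3.293
v -1.161 -0.351 1.423
v -2.645 -0.906 2.754
v -1.475 -0.766 0.899
v -2.96 -1.322 2.23
v -1.454 -1.456 0.635
v -2.938 -2.011 1.966
v -1.107 -2.097 0.754
v -2.591 -2.652 2.086
v -0.597 -2.39 1.201
v -2.081 -2.945 2.533
v -0.162 -2.197 1.767
v -1.646 -2.752 3.098
f 2 4 1
f 5 2 1
f 1 4 3
f 3 5 1
f 2 8 4
f 6 2 5
f 6 8 2
f 4 8 3
f 7 5 3
f 3 8 7
f 7 6 5
f 8 6 7
f 9 20 14
f 9 14 10
f 9 10 16
f 9 16 19
f 9 19 20
f 10 14 18
f 14 20 13
f 20 19 11
f 19 16 15
f 16 10 17
f 12 18 13
f 12 13 11
f 12 11 15
f 12 15 17
f 12 17 18
f 13 18 14
f 11 13 20
f 15 11 19
f 17 15 16
f 18 17 10
f 22 21 24
f 22 24 23
f 24 21 25
f 24 25 23
f 25 21 26
f 25 26 23
f 26 21 27
f 26 27 23
f 27 21 28
f 27 28 23
f 28 21 29
f 28 29 23
f 29 21 30
f 29 30 23
f 30 21 22
f 30 22 23
f 32 31 34
f 32 34 33
f 34 31 35
f 34 35 33
f 35 31 36
f 35 36 33
f 36 31 37
f 36 37 33
f 37 31 38
f 37 38 33
f 38 31 39
f 38 39 33
f 39 31 40
f 39 40 33
f 40 31 41
f 40 41 33
f 41 31 42
f 41 42 33
f 42 31 43
f 42 43 33
f 43 31 44
f 43 44 33
f 44 31 45
f 44 45 33
f 45 31 46
f 45 46 33
f 46 31 47
f 46 47 33
f 47 31 32
f 47 32 33
f 49 48 52
f 49 52 50
f 50 52 53
f 50 53 51
f 52 48 54
f 52 54 53
f 53 54 55
f 53 55 51
f 54 48 56
f 54 56 55
f 55 56 57
f 55 57 51
f 56 48 58
f 56 58 57
f 57 58 59
f 57 59 51
f 58 48 60
f 58 60 59
f 59 60 61
f 59 61 51
f 60 48 62
f 60 62 61
f 61 62 63
f 61 63 51
f 62 48 64
f 62 64 63
f 63 64 65
f 63 65 51
f 64 48 66
f 64 66 65
f 65 66 67
f 65 67 51
f 66 48 49
f 66 49 67
f 67 49 50
f 67 50 51



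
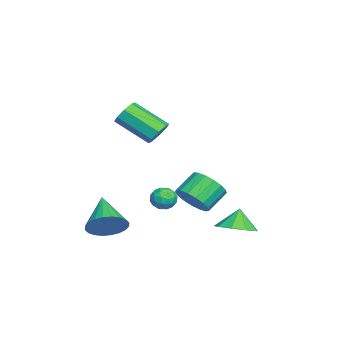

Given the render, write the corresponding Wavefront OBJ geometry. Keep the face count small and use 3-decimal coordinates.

v 0.216 0.695 -0.612
v 0.547 0.485 -1.21
v -0.047 -0.405 -0.37
v 0.284 -0.615 -0.968
v 0.664 -0.354 -0.422
v 0.827 0.326 -0.571
v -0.327 -0.246 -1.009
v -0.164 0.434 -1.158
v 0.212 -0.097 -1.455
v 0.824 -0.164 -1.092
v -0.324 0.244 -0.488
v 0.288 0.177 -0.125
v 0.405 0.687 -0.932
v 0.095 -0.607 -0.648
v 0.319 -0.453 -0.327
v 0.513 -0.577 -0.678
v 0.569 0.593 -0.557
v 0.764 0.47 -0.908
v 0.832 -0.024 -0.445
v -0.264 -0.39 -0.672
v -0.069 -0.513 -1.023
v -0.013 0.657 -0.902
v 0.181 0.533 -1.253
v -0.332 0.104 -1.135
v 0.402 0.221 -1.427
v 0.247 -0.426 -1.286
v -0.112 -0.208 -1.31
v -0.016 0.191 -1.397
v 0.762 0.182 -1.214
v 0.607 -0.465 -1.072
v 0.831 -0.311 -0.751
v 0.927 0.088 -0.839
v 0.565 -0.16 -1.358
v -0.107 0.545 -0.508
v -0.262 -0.102 -0.366
v -0.427 -0.008 -0.741
v -0.331 0.391 -0.829
v 0.253 0.506 -0.294
v 0.098 -0.141 -0.153
v 0.516 -0.111 -0.183
v 0.612 0.288 -0.27
v -0.065 0.24 -0.222
v -0.653 3.456 -3.081
v 0.222 4.011 -2.744
v -1.167 3.584 -1.959
v -0.284 4.48 -3.029
v -0.962 4.469 -3.339
v -1.496 3.984 -3.527
v -1.636 3.251 -3.507
v -1.316 2.615 -3.287
v -0.686 2.372 -2.971
v -0.041 2.636 -2.706
v 0.318 3.283 -2.616
v -2.293 -0.47 2.464
v -1.626 -0.395 2.861
v -2.139 -2.135 4.053
v -2.807 -2.21 3.656
v -2.076 -0.092 3.111
v -2.589 -1.831 4.302
v -2.653 -0.01 2.981
v -3.166 -1.749 4.173
v -3.019 -0.198 2.549
v -3.533 -1.937 3.741
v -2.961 -0.545 2.067
v -3.474 -2.285 3.259
v -2.511 -0.849 1.818
v -3.024 -2.588 3.009
v -1.934 -0.931 1.947
v -2.447 -2.67 3.139
v -1.567 -0.743 2.379
v -2.081 -2.482 3.571
v 0.708 -2.625 -2.577
v 1.213 -2.32 -1.672
v -1.028 -3.115 -1.443
v 1.033 -1.959 -1.792
v 0.803 -1.698 -2.031
v 0.559 -1.579 -2.353
v 0.337 -1.619 -2.709
v 0.172 -1.812 -3.045
v 0.089 -2.129 -3.31
v 0.099 -2.522 -3.463
v 0.203 -2.93 -3.482
v 0.383 -3.292 -3.362
v 0.612 -3.552 -3.123
v 0.857 -3.671 -2.801
v 1.078 -3.631 -2.445
v 1.243 -3.438 -2.109
v 1.327 -3.121 -1.844
v 1.316 -2.728 -1.69
v -3.479 1.04 -2.599
v -2.641 1.324 -2.016
v -3.523 2.124 -1.137
v -4.361 1.84 -1.721
v -2.668 1.685 -2.372
v -3.551 2.484 -1.493
v -2.882 1.897 -2.78
v -3.765 2.697 -1.901
v -3.232 1.914 -3.147
v -4.115 2.713 -2.268
v -3.639 1.73 -3.388
v -4.522 2.53 -2.51
v -4.009 1.388 -3.449
v -4.891 2.188 -2.57
v -4.257 0.967 -3.315
v -5.14 1.766 -2.436
v -4.327 0.562 -3.017
v -5.21 1.362 -2.138
v -4.203 0.267 -2.623
v -5.086 1.066 -1.745
v -3.913 0.149 -2.224
v -4.796 0.949 -1.346
v -3.523 0.235 -1.911
v -4.406 1.035 -1.033
v -3.123 0.506 -1.756
v -4.006 1.305 -0.877
v -2.805 0.899 -1.793
v -3.688 1.699 -0.915
f 1 38 17
f 38 12 41
f 17 41 6
f 38 41 17
f 1 17 13
f 17 6 18
f 13 18 2
f 17 18 13
f 1 13 22
f 13 2 23
f 22 23 8
f 13 23 22
f 1 22 34
f 22 8 37
f 34 37 11
f 22 37 34
f 1 34 38
f 34 11 42
f 38 42 12
f 34 42 38
f 2 18 29
f 18 6 32
f 29 32 10
f 18 32 29
f 6 41 19
f 41 12 40
f 19 40 5
f 41 40 19
f 12 42 39
f 42 11 35
f 39 35 3
f 42 35 39
f 11 37 36
f 37 8 24
f 36 24 7
f 37 24 36
f 8 23 28
f 23 2 25
f 28 25 9
f 23 25 28
f 4 30 16
f 30 10 31
f 16 31 5
f 30 31 16
f 4 16 14
f 16 5 15
f 14 15 3
f 16 15 14
f 4 14 21
f 14 3 20
f 21 20 7
f 14 20 21
f 4 21 26
f 21 7 27
f 26 27 9
f 21 27 26
f 4 26 30
f 26 9 33
f 30 33 10
f 26 33 30
f 5 31 19
f 31 10 32
f 19 32 6
f 31 32 19
f 3 15 39
f 15 5 40
f 39 40 12
f 15 40 39
f 7 20 36
f 20 3 35
f 36 35 11
f 20 35 36
f 9 27 28
f 27 7 24
f 28 24 8
f 27 24 28
f 10 33 29
f 33 9 25
f 29 25 2
f 33 25 29
f 44 43 46
f 44 46 45
f 46 43 47
f 46 47 45
f 47 43 48
f 47 48 45
f 48 43 49
f 48 49 45
f 49 43 50
f 49 50 45
f 50 43 51
f 50 51 45
f 51 43 52
f 51 52 45
f 52 43 53
f 52 53 45
f 53 43 44
f 53 44 45
f 55 54 58
f 55 58 56
f 56 58 59
f 56 59 57
f 58 54 60
f 58 60 59
f 59 60 61
f 59 61 57
f 60 54 62
f 60 62 61
f 61 62 63
f 61 63 57
f 62 54 64
f 62 64 63
f 63 64 65
f 63 65 57
f 64 54 66
f 64 66 65
f 65 66 67
f 65 67 57
f 66 54 68
f 66 68 67
f 67 68 69
f 67 69 57
f 68 54 70
f 68 70 69
f 69 70 71
f 69 71 57
f 70 54 55
f 70 55 71
f 71 55 56
f 71 56 57
f 73 72 75
f 73 75 74
f 75 72 76
f 75 76 74
f 76 72 77
f 76 77 74
f 77 72 78
f 77 78 74
f 78 72 79
f 78 79 74
f 79 72 80
f 79 80 74
f 80 72 81
f 80 81 74
f 81 72 82
f 81 82 74
f 82 72 83
f 82 83 74
f 83 72 84
f 83 84 74
f 84 72 85
f 84 85 74
f 85 72 86
f 85 86 74
f 86 72 87
f 86 87 74
f 87 72 88
f 87 88 74
f 88 72 89
f 88 89 74
f 89 72 73
f 89 73 74
f 91 90 94
f 91 94 92
f 92 94 95
f 92 95 93
f 94 90 96
f 94 96 95
f 95 96 97
f 95 97 93
f 96 90 98
f 96 98 97
f 97 98 99
f 97 99 93
f 98 90 100
f 98 100 99
f 99 100 101
f 99 101 93
f 100 90 102
f 100 102 101
f 101 102 103
f 101 103 93
f 102 90 104
f 102 104 103
f 103 104 105
f 103 105 93
f 104 90 106
f 104 106 105
f 105 106 107
f 105 107 93
f 106 90 108
f 106 108 107
f 107 108 109
f 107 109 93
f 108 90 110
f 108 110 109
f 109 110 111
f 109 111 93
f 110 90 112
f 110 112 111
f 111 112 113
f 111 113 93
f 112 90 114
f 112 114 113
f 113 114 115
f 113 115 93
f 114 90 116
f 114 116 115
f 115 116 117
f 115 117 93
f 116 90 91
f 116 91 117
f 117 91 92
f 117 92 93



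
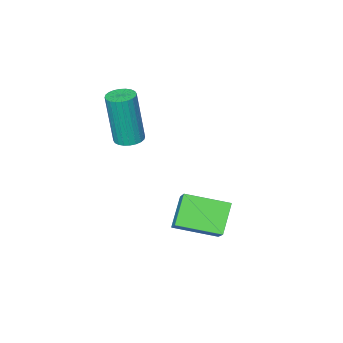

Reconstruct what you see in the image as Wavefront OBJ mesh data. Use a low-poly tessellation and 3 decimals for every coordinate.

v -3.364 -0.301 -3.332
v -2.777 0.68 -2.345
v -4.53 0.762 -3.695
v -3.944 1.743 -2.709
v -2.616 0.197 -4.271
v -2.03 1.178 -3.285
v -3.783 1.26 -4.635
v -3.196 2.241 -3.648
v -2.704 -2.287 -1.216
v -2.25 -2.572 -1.282
v -2.082 -2.798 0.829
v -2.536 -2.513 0.896
v -2.174 -2.376 -1.267
v -2.006 -2.603 0.844
v -2.179 -2.167 -1.245
v -2.01 -2.393 0.867
v -2.263 -1.975 -1.217
v -2.095 -2.202 0.894
v -2.415 -1.832 -1.19
v -2.246 -2.058 0.921
v -2.61 -1.757 -1.166
v -2.442 -1.984 0.945
v -2.82 -1.763 -1.15
v -2.652 -1.99 0.961
v -3.013 -1.849 -1.144
v -2.844 -2.076 0.967
v -3.158 -2.002 -1.149
v -2.99 -2.228 0.962
v -3.234 -2.197 -1.164
v -3.066 -2.424 0.947
v -3.23 -2.407 -1.187
v -3.061 -2.633 0.925
v -3.145 -2.598 -1.214
v -2.977 -2.825 0.897
v -2.994 -2.742 -1.241
v -2.825 -2.968 0.87
v -2.798 -2.816 -1.265
v -2.63 -3.043 0.846
v -2.588 -2.81 -1.281
v -2.42 -3.037 0.83
v -2.396 -2.724 -1.287
v -2.227 -2.951 0.824
f 2 4 1
f 5 2 1
f 1 4 3
f 3 5 1
f 2 8 4
f 6 2 5
f 6 8 2
f 4 8 3
f 7 5 3
f 3 8 7
f 7 6 5
f 8 6 7
f 10 9 13
f 10 13 11
f 11 13 14
f 11 14 12
f 13 9 15
f 13 15 14
f 14 15 16
f 14 16 12
f 15 9 17
f 15 17 16
f 16 17 18
f 16 18 12
f 17 9 19
f 17 19 18
f 18 19 20
f 18 20 12
f 19 9 21
f 19 21 20
f 20 21 22
f 20 22 12
f 21 9 23
f 21 23 22
f 22 23 24
f 22 24 12
f 23 9 25
f 23 25 24
f 24 25 26
f 24 26 12
f 25 9 27
f 25 27 26
f 26 27 28
f 26 28 12
f 27 9 29
f 27 29 28
f 28 29 30
f 28 30 12
f 29 9 31
f 29 31 30
f 30 31 32
f 30 32 12
f 31 9 33
f 31 33 32
f 32 33 34
f 32 34 12
f 33 9 35
f 33 35 34
f 34 35 36
f 34 36 12
f 35 9 37
f 35 37 36
f 36 37 38
f 36 38 12
f 37 9 39
f 37 39 38
f 38 39 40
f 38 40 12
f 39 9 41
f 39 41 40
f 40 41 42
f 40 42 12
f 41 9 10
f 41 10 42
f 42 10 11
f 42 11 12



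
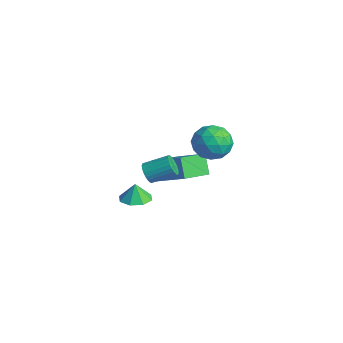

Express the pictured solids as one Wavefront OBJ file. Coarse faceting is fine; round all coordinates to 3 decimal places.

v -2.908 3.877 0.958
v -2.127 4.035 0.12
v -1.793 2.605 1.76
v -1.012 2.763 0.922
v -1.21 3.602 1.693
v -1.899 4.388 1.198
v -2.021 2.252 0.682
v -2.71 3.038 0.187
v -1.578 3.031 -0.05
v -1.077 3.864 0.575
v -2.843 2.776 1.305
v -2.342 3.609 1.93
v -2.615 4.067 0.469
v -1.305 2.573 1.411
v -1.421 3.066 1.864
v -0.961 3.158 1.372
v -2.481 4.275 1.102
v -2.022 4.368 0.61
v -1.483 4.113 1.534
v -1.898 2.272 1.27
v -1.439 2.365 0.778
v -2.959 3.482 0.508
v -2.499 3.574 0.016
v -2.437 2.527 0.346
v -1.834 3.57 -0.124
v -1.178 2.823 0.347
v -1.772 2.522 0.206
v -2.177 2.984 -0.085
v -1.539 4.06 0.244
v -0.883 3.313 0.715
v -1 3.806 1.168
v -1.405 4.268 0.877
v -1.217 3.47 0.143
v -3.037 3.327 1.165
v -2.381 2.58 1.636
v -2.515 2.372 1.003
v -2.92 2.834 0.712
v -2.742 3.817 1.533
v -2.086 3.07 2.004
v -1.743 3.656 1.965
v -2.148 4.118 1.674
v -2.703 3.17 1.737
v -4.863 1.358 -1.652
v -3.218 2.156 -0.641
v -5.343 3.116 -2.257
v -3.697 3.913 -1.246
v -4.103 1.187 -2.754
v -2.457 1.984 -1.743
v -4.582 2.944 -3.359
v -2.937 3.742 -2.348
v 1.973 -2.545 3.22
v 2.408 -2.554 2.792
v 3.001 -1.464 3.372
v 2.567 -1.455 3.8
v 2.246 -2.412 2.691
v 2.839 -1.322 3.271
v 2.042 -2.29 2.67
v 2.636 -1.2 3.25
v 1.828 -2.207 2.733
v 2.422 -1.117 3.314
v 1.636 -2.175 2.871
v 2.23 -1.086 3.451
v 1.496 -2.2 3.061
v 2.089 -1.11 3.641
v 1.428 -2.277 3.276
v 2.021 -1.188 3.856
v 1.443 -2.395 3.482
v 2.037 -1.306 4.062
v 1.539 -2.536 3.648
v 2.132 -1.446 4.228
v 1.701 -2.678 3.749
v 2.294 -1.588 4.329
v 1.904 -2.8 3.77
v 2.498 -1.71 4.35
v 2.118 -2.883 3.706
v 2.712 -1.793 4.287
v 2.31 -2.914 3.569
v 2.904 -1.825 4.149
v 2.451 -2.89 3.379
v 3.044 -1.8 3.959
v 2.519 -2.812 3.164
v 3.112 -1.723 3.744
v 2.503 -2.694 2.958
v 3.097 -1.605 3.538
v -2.816 -0.701 -2.542
v -2.213 -1.35 -2.451
v -2.924 -0.659 -1.518
v -1.931 -0.73 -2.447
v -2.168 -0.093 -2.498
v -2.784 0.188 -2.575
v -3.419 -0.053 -2.632
v -3.7 -0.673 -2.636
v -3.464 -1.31 -2.585
v -2.848 -1.59 -2.508
f 1 38 17
f 38 12 41
f 17 41 6
f 38 41 17
f 1 17 13
f 17 6 18
f 13 18 2
f 17 18 13
f 1 13 22
f 13 2 23
f 22 23 8
f 13 23 22
f 1 22 34
f 22 8 37
f 34 37 11
f 22 37 34
f 1 34 38
f 34 11 42
f 38 42 12
f 34 42 38
f 2 18 29
f 18 6 32
f 29 32 10
f 18 32 29
f 6 41 19
f 41 12 40
f 19 40 5
f 41 40 19
f 12 42 39
f 42 11 35
f 39 35 3
f 42 35 39
f 11 37 36
f 37 8 24
f 36 24 7
f 37 24 36
f 8 23 28
f 23 2 25
f 28 25 9
f 23 25 28
f 4 30 16
f 30 10 31
f 16 31 5
f 30 31 16
f 4 16 14
f 16 5 15
f 14 15 3
f 16 15 14
f 4 14 21
f 14 3 20
f 21 20 7
f 14 20 21
f 4 21 26
f 21 7 27
f 26 27 9
f 21 27 26
f 4 26 30
f 26 9 33
f 30 33 10
f 26 33 30
f 5 31 19
f 31 10 32
f 19 32 6
f 31 32 19
f 3 15 39
f 15 5 40
f 39 40 12
f 15 40 39
f 7 20 36
f 20 3 35
f 36 35 11
f 20 35 36
f 9 27 28
f 27 7 24
f 28 24 8
f 27 24 28
f 10 33 29
f 33 9 25
f 29 25 2
f 33 25 29
f 44 46 43
f 47 44 43
f 43 46 45
f 45 47 43
f 44 50 46
f 48 44 47
f 48 50 44
f 46 50 45
f 49 47 45
f 45 50 49
f 49 48 47
f 50 48 49
f 52 51 55
f 52 55 53
f 53 55 56
f 53 56 54
f 55 51 57
f 55 57 56
f 56 57 58
f 56 58 54
f 57 51 59
f 57 59 58
f 58 59 60
f 58 60 54
f 59 51 61
f 59 61 60
f 60 61 62
f 60 62 54
f 61 51 63
f 61 63 62
f 62 63 64
f 62 64 54
f 63 51 65
f 63 65 64
f 64 65 66
f 64 66 54
f 65 51 67
f 65 67 66
f 66 67 68
f 66 68 54
f 67 51 69
f 67 69 68
f 68 69 70
f 68 70 54
f 69 51 71
f 69 71 70
f 70 71 72
f 70 72 54
f 71 51 73
f 71 73 72
f 72 73 74
f 72 74 54
f 73 51 75
f 73 75 74
f 74 75 76
f 74 76 54
f 75 51 77
f 75 77 76
f 76 77 78
f 76 78 54
f 77 51 79
f 77 79 78
f 78 79 80
f 78 80 54
f 79 51 81
f 79 81 80
f 80 81 82
f 80 82 54
f 81 51 83
f 81 83 82
f 82 83 84
f 82 84 54
f 83 51 52
f 83 52 84
f 84 52 53
f 84 53 54
f 86 85 88
f 86 88 87
f 88 85 89
f 88 89 87
f 89 85 90
f 89 90 87
f 90 85 91
f 90 91 87
f 91 85 92
f 91 92 87
f 92 85 93
f 92 93 87
f 93 85 94
f 93 94 87
f 94 85 86
f 94 86 87



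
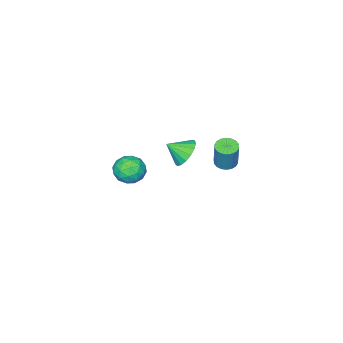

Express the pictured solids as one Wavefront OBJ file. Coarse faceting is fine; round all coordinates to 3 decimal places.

v -3.879 -2.823 -4.077
v -3.048 -2.687 -4.769
v -3.081 -3.657 -3.283
v -2.987 -2.301 -4.424
v -3.131 -2.034 -3.999
v -3.446 -1.948 -3.592
v -3.86 -2.062 -3.296
v -4.278 -2.351 -3.179
v -4.605 -2.748 -3.268
v -4.766 -3.162 -3.542
v -4.723 -3.499 -3.938
v -4.487 -3.68 -4.366
v -4.111 -3.666 -4.728
v -3.682 -3.458 -4.941
v -3.298 -3.105 -4.956
v -1.009 3.203 -0.06
v -0.334 3.143 -0.187
v 0.025 3.537 1.533
v -0.651 3.597 1.66
v -0.388 3.44 -0.243
v -0.029 3.834 1.476
v -0.565 3.69 -0.264
v -0.206 4.084 1.456
v -0.83 3.843 -0.244
v -0.472 4.237 1.476
v -1.13 3.87 -0.187
v -0.772 4.264 1.532
v -1.407 3.765 -0.106
v -1.049 4.159 1.614
v -1.605 3.548 -0.015
v -1.247 3.942 1.705
v -1.685 3.263 0.067
v -1.326 3.657 1.787
v -1.631 2.966 0.124
v -1.272 3.36 1.843
v -1.454 2.716 0.144
v -1.095 3.11 1.864
v -1.188 2.563 0.124
v -0.83 2.957 1.844
v -0.888 2.536 0.068
v -0.53 2.93 1.787
v -0.611 2.641 -0.014
v -0.253 3.035 1.706
v -0.413 2.858 -0.105
v -0.055 3.252 1.615
v 2.99 0.292 0.532
v 3.457 0.843 1.237
v 4.383 0.197 -0.317
v 4.85 0.748 0.388
v 4.549 -0.192 0.6
v 3.688 -0.133 1.124
v 4.152 1.173 -0.204
v 3.291 1.232 0.32
v 4.175 1.388 0.782
v 4.421 0.544 1.279
v 3.419 0.496 -0.359
v 3.665 -0.348 0.138
v 3.102 0.576 0.959
v 4.738 0.464 -0.039
v 4.562 -0.088 0.086
v 4.836 0.236 0.5
v 3.237 0.002 0.893
v 3.512 0.326 1.307
v 4.153 -0.282 0.933
v 4.328 0.714 -0.387
v 4.603 1.038 0.027
v 3.004 0.804 0.42
v 3.278 1.128 0.834
v 3.687 1.322 -0.013
v 3.798 1.22 1.106
v 4.616 1.164 0.607
v 4.206 1.414 0.259
v 3.7 1.448 0.567
v 3.942 0.724 1.398
v 4.761 0.668 0.899
v 4.584 0.116 1.024
v 4.078 0.15 1.332
v 4.364 1.044 1.13
v 3.079 0.372 0.021
v 3.898 0.316 -0.478
v 3.762 0.89 -0.412
v 3.256 0.924 -0.104
v 3.224 -0.124 0.313
v 4.042 -0.18 -0.186
v 4.14 -0.408 0.353
v 3.634 -0.374 0.661
v 3.476 -0.004 -0.21
f 2 1 4
f 2 4 3
f 4 1 5
f 4 5 3
f 5 1 6
f 5 6 3
f 6 1 7
f 6 7 3
f 7 1 8
f 7 8 3
f 8 1 9
f 8 9 3
f 9 1 10
f 9 10 3
f 10 1 11
f 10 11 3
f 11 1 12
f 11 12 3
f 12 1 13
f 12 13 3
f 13 1 14
f 13 14 3
f 14 1 15
f 14 15 3
f 15 1 2
f 15 2 3
f 17 16 20
f 17 20 18
f 18 20 21
f 18 21 19
f 20 16 22
f 20 22 21
f 21 22 23
f 21 23 19
f 22 16 24
f 22 24 23
f 23 24 25
f 23 25 19
f 24 16 26
f 24 26 25
f 25 26 27
f 25 27 19
f 26 16 28
f 26 28 27
f 27 28 29
f 27 29 19
f 28 16 30
f 28 30 29
f 29 30 31
f 29 31 19
f 30 16 32
f 30 32 31
f 31 32 33
f 31 33 19
f 32 16 34
f 32 34 33
f 33 34 35
f 33 35 19
f 34 16 36
f 34 36 35
f 35 36 37
f 35 37 19
f 36 16 38
f 36 38 37
f 37 38 39
f 37 39 19
f 38 16 40
f 38 40 39
f 39 40 41
f 39 41 19
f 40 16 42
f 40 42 41
f 41 42 43
f 41 43 19
f 42 16 44
f 42 44 43
f 43 44 45
f 43 45 19
f 44 16 17
f 44 17 45
f 45 17 18
f 45 18 19
f 46 83 62
f 83 57 86
f 62 86 51
f 83 86 62
f 46 62 58
f 62 51 63
f 58 63 47
f 62 63 58
f 46 58 67
f 58 47 68
f 67 68 53
f 58 68 67
f 46 67 79
f 67 53 82
f 79 82 56
f 67 82 79
f 46 79 83
f 79 56 87
f 83 87 57
f 79 87 83
f 47 63 74
f 63 51 77
f 74 77 55
f 63 77 74
f 51 86 64
f 86 57 85
f 64 85 50
f 86 85 64
f 57 87 84
f 87 56 80
f 84 80 48
f 87 80 84
f 56 82 81
f 82 53 69
f 81 69 52
f 82 69 81
f 53 68 73
f 68 47 70
f 73 70 54
f 68 70 73
f 49 75 61
f 75 55 76
f 61 76 50
f 75 76 61
f 49 61 59
f 61 50 60
f 59 60 48
f 61 60 59
f 49 59 66
f 59 48 65
f 66 65 52
f 59 65 66
f 49 66 71
f 66 52 72
f 71 72 54
f 66 72 71
f 49 71 75
f 71 54 78
f 75 78 55
f 71 78 75
f 50 76 64
f 76 55 77
f 64 77 51
f 76 77 64
f 48 60 84
f 60 50 85
f 84 85 57
f 60 85 84
f 52 65 81
f 65 48 80
f 81 80 56
f 65 80 81
f 54 72 73
f 72 52 69
f 73 69 53
f 72 69 73
f 55 78 74
f 78 54 70
f 74 70 47
f 78 70 74



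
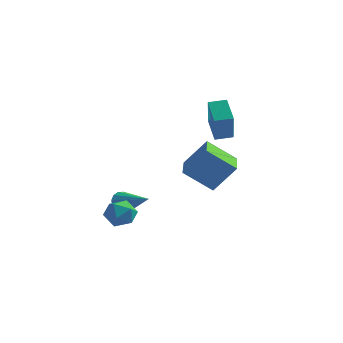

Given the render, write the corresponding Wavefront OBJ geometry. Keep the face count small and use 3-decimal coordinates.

v -2.76 2.694 -3.803
v -2.404 3.005 -4.398
v -0.88 2.126 -2.977
v -2.432 3.295 -4.134
v -2.548 3.424 -3.781
v -2.721 3.358 -3.434
v -2.904 3.113 -3.186
v -3.048 2.757 -3.103
v -3.115 2.384 -3.208
v -3.087 2.094 -3.472
v -2.971 1.965 -3.825
v -2.798 2.031 -4.172
v -2.615 2.275 -4.42
v -2.471 2.632 -4.503
v 2.269 3.487 1.382
v 2.756 2.437 3.11
v 1.4 4.502 2.243
v 1.887 3.452 3.972
v 3.073 4.068 1.508
v 3.56 3.018 3.237
v 2.204 5.083 2.37
v 2.691 4.033 4.098
v 2.561 -0.756 0.524
v 3.602 -0.221 2.021
v 1.726 1.027 0.467
v 2.767 1.563 1.963
v 3.953 -0.143 -0.663
v 4.994 0.393 0.833
v 3.118 1.641 -0.721
v 4.159 2.176 0.776
v -1.217 0.092 -2.998
v -0.866 -0.286 -2.191
v -1.054 -1.274 -3.709
v -0.703 -1.652 -2.902
v -1.625 -1.401 -2.952
v -1.726 -0.557 -2.512
v -0.194 -1.003 -3.388
v -0.295 -0.159 -2.948
v -0.234 -0.963 -2.432
v -1.119 -1.209 -2.163
v -0.801 -0.351 -3.737
v -1.686 -0.597 -3.468
f 2 1 4
f 2 4 3
f 4 1 5
f 4 5 3
f 5 1 6
f 5 6 3
f 6 1 7
f 6 7 3
f 7 1 8
f 7 8 3
f 8 1 9
f 8 9 3
f 9 1 10
f 9 10 3
f 10 1 11
f 10 11 3
f 11 1 12
f 11 12 3
f 12 1 13
f 12 13 3
f 13 1 14
f 13 14 3
f 14 1 2
f 14 2 3
f 16 18 15
f 19 16 15
f 15 18 17
f 17 19 15
f 16 22 18
f 20 16 19
f 20 22 16
f 18 22 17
f 21 19 17
f 17 22 21
f 21 20 19
f 22 20 21
f 24 26 23
f 27 24 23
f 23 26 25
f 25 27 23
f 24 30 26
f 28 24 27
f 28 30 24
f 26 30 25
f 29 27 25
f 25 30 29
f 29 28 27
f 30 28 29
f 31 42 36
f 31 36 32
f 31 32 38
f 31 38 41
f 31 41 42
f 32 36 40
f 36 42 35
f 42 41 33
f 41 38 37
f 38 32 39
f 34 40 35
f 34 35 33
f 34 33 37
f 34 37 39
f 34 39 40
f 35 40 36
f 33 35 42
f 37 33 41
f 39 37 38
f 40 39 32



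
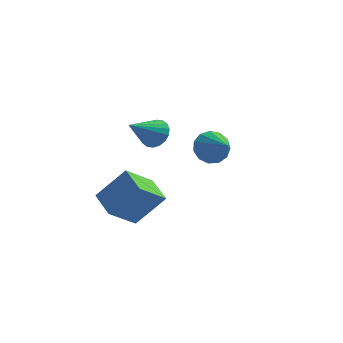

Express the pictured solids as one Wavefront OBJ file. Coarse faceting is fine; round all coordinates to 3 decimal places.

v -3.22 -0.987 0.169
v -2.3 -0.642 1.289
v -2.663 -0.051 -0.577
v -1.742 0.293 0.542
v -2.458 -1.753 -0.222
v -1.537 -1.409 0.897
v -1.9 -0.818 -0.969
v -0.98 -0.473 0.151
v -2.8 3.344 1.442
v -2.39 3.456 1.921
v -3.34 2.256 2.158
v -2.616 3.615 1.992
v -2.878 3.72 1.955
v -3.125 3.75 1.815
v -3.307 3.701 1.602
v -3.389 3.58 1.358
v -3.354 3.413 1.13
v -3.21 3.233 0.963
v -2.985 3.074 0.892
v -2.723 2.969 0.93
v -2.476 2.938 1.069
v -2.294 2.988 1.282
v -2.211 3.108 1.527
v -2.246 3.275 1.755
v 0.267 0.369 2.294
v 0.712 0.599 1.834
v 1.033 -0.289 2.706
v 0.744 0.828 2.14
v 0.625 0.911 2.495
v 0.392 0.822 2.786
v 0.12 0.589 2.921
v -0.106 0.286 2.857
v -0.213 0.009 2.615
v -0.168 -0.153 2.271
v 0.015 -0.15 1.934
v 0.278 0.018 1.712
v 0.538 0.297 1.675
f 2 4 1
f 5 2 1
f 1 4 3
f 3 5 1
f 2 8 4
f 6 2 5
f 6 8 2
f 4 8 3
f 7 5 3
f 3 8 7
f 7 6 5
f 8 6 7
f 10 9 12
f 10 12 11
f 12 9 13
f 12 13 11
f 13 9 14
f 13 14 11
f 14 9 15
f 14 15 11
f 15 9 16
f 15 16 11
f 16 9 17
f 16 17 11
f 17 9 18
f 17 18 11
f 18 9 19
f 18 19 11
f 19 9 20
f 19 20 11
f 20 9 21
f 20 21 11
f 21 9 22
f 21 22 11
f 22 9 23
f 22 23 11
f 23 9 24
f 23 24 11
f 24 9 10
f 24 10 11
f 26 25 28
f 26 28 27
f 28 25 29
f 28 29 27
f 29 25 30
f 29 30 27
f 30 25 31
f 30 31 27
f 31 25 32
f 31 32 27
f 32 25 33
f 32 33 27
f 33 25 34
f 33 34 27
f 34 25 35
f 34 35 27
f 35 25 36
f 35 36 27
f 36 25 37
f 36 37 27
f 37 25 26
f 37 26 27



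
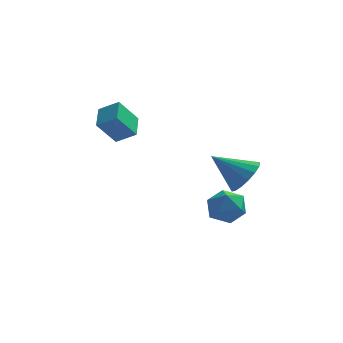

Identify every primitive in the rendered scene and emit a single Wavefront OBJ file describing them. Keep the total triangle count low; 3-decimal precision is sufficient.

v 3.543 0.795 1.129
v 4.017 1.029 0.383
v 3.423 -0.589 0.617
v 3.897 -0.355 -0.129
v 4.313 -0.389 0.685
v 4.387 0.466 1.001
v 3.053 -0.026 -0.001
v 3.127 0.829 0.315
v 3.714 0.522 -0.316
v 4.493 0.297 0.109
v 2.947 0.143 0.891
v 3.726 -0.082 1.316
v -1.749 3.103 3.593
v -0.873 2.925 4.124
v -1.757 4.255 3.993
v -0.881 4.077 4.524
v -0.979 3.503 2.456
v -0.103 3.325 2.987
v -0.987 4.655 2.856
v -0.111 4.477 3.387
v 4.476 -0.949 2.84
v 5.03 -0.766 3.539
v 3.124 -0.831 3.88
v 4.937 -0.374 3.374
v 4.739 -0.113 3.087
v 4.481 -0.044 2.743
v 4.221 -0.182 2.421
v 4.021 -0.496 2.196
v 3.924 -0.914 2.118
v 3.954 -1.339 2.205
v 4.104 -1.675 2.438
v 4.339 -1.845 2.763
v 4.605 -1.81 3.106
v 4.842 -1.577 3.388
v 4.995 -1.2 3.544
f 1 12 6
f 1 6 2
f 1 2 8
f 1 8 11
f 1 11 12
f 2 6 10
f 6 12 5
f 12 11 3
f 11 8 7
f 8 2 9
f 4 10 5
f 4 5 3
f 4 3 7
f 4 7 9
f 4 9 10
f 5 10 6
f 3 5 12
f 7 3 11
f 9 7 8
f 10 9 2
f 14 16 13
f 17 14 13
f 13 16 15
f 15 17 13
f 14 20 16
f 18 14 17
f 18 20 14
f 16 20 15
f 19 17 15
f 15 20 19
f 19 18 17
f 20 18 19
f 22 21 24
f 22 24 23
f 24 21 25
f 24 25 23
f 25 21 26
f 25 26 23
f 26 21 27
f 26 27 23
f 27 21 28
f 27 28 23
f 28 21 29
f 28 29 23
f 29 21 30
f 29 30 23
f 30 21 31
f 30 31 23
f 31 21 32
f 31 32 23
f 32 21 33
f 32 33 23
f 33 21 34
f 33 34 23
f 34 21 35
f 34 35 23
f 35 21 22
f 35 22 23



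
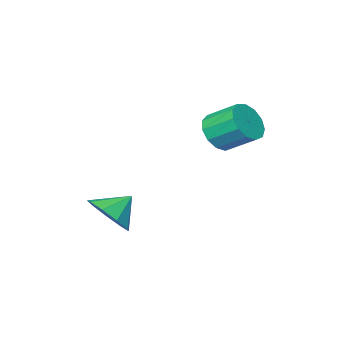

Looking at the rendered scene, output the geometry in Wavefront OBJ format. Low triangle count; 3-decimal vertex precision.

v 4.303 -3.66 -1.773
v 4.94 -3.837 -0.97
v 3.357 -3.5 -0.987
v 4.93 -3.143 -1.123
v 4.626 -2.69 -1.581
v 4.172 -2.691 -2.128
v 3.779 -3.145 -2.509
v 3.631 -3.84 -2.546
v 3.798 -4.451 -2.221
v 4.201 -4.691 -1.686
v 4.652 -4.449 -1.192
v 0.551 -2.11 1.901
v 1.085 -1.563 1.446
v 0.603 -0.462 2.203
v 0.069 -1.01 2.659
v 0.652 -1.579 1.194
v 0.169 -0.479 1.952
v 0.186 -1.764 1.167
v -0.296 -0.664 1.924
v -0.163 -2.059 1.373
v -0.645 -0.959 2.13
v -0.286 -2.37 1.746
v -0.768 -1.27 2.504
v -0.143 -2.599 2.169
v -0.625 -1.499 2.927
v 0.22 -2.672 2.507
v -0.262 -1.572 3.264
v 0.689 -2.567 2.652
v 0.207 -1.467 3.41
v 1.113 -2.317 2.559
v 0.631 -1.217 3.317
v 1.359 -2.001 2.257
v 0.877 -0.901 3.015
v 1.349 -1.72 1.842
v 0.867 -0.62 2.6
f 2 1 4
f 2 4 3
f 4 1 5
f 4 5 3
f 5 1 6
f 5 6 3
f 6 1 7
f 6 7 3
f 7 1 8
f 7 8 3
f 8 1 9
f 8 9 3
f 9 1 10
f 9 10 3
f 10 1 11
f 10 11 3
f 11 1 2
f 11 2 3
f 13 12 16
f 13 16 14
f 14 16 17
f 14 17 15
f 16 12 18
f 16 18 17
f 17 18 19
f 17 19 15
f 18 12 20
f 18 20 19
f 19 20 21
f 19 21 15
f 20 12 22
f 20 22 21
f 21 22 23
f 21 23 15
f 22 12 24
f 22 24 23
f 23 24 25
f 23 25 15
f 24 12 26
f 24 26 25
f 25 26 27
f 25 27 15
f 26 12 28
f 26 28 27
f 27 28 29
f 27 29 15
f 28 12 30
f 28 30 29
f 29 30 31
f 29 31 15
f 30 12 32
f 30 32 31
f 31 32 33
f 31 33 15
f 32 12 34
f 32 34 33
f 33 34 35
f 33 35 15
f 34 12 13
f 34 13 35
f 35 13 14
f 35 14 15



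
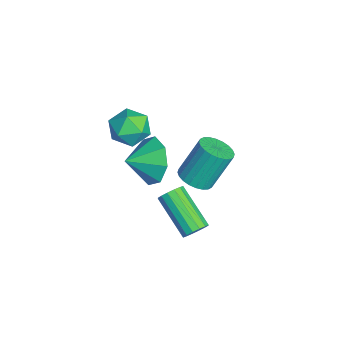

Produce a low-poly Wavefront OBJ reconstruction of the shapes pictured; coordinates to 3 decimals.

v 1.574 2.752 -2.669
v 1.872 2.863 -2.196
v 0.443 2.019 -1.098
v 0.146 1.908 -1.571
v 1.701 3.1 -2.236
v 0.273 2.256 -1.138
v 1.497 3.244 -2.392
v 0.068 2.4 -1.294
v 1.312 3.256 -2.623
v -0.116 2.412 -1.524
v 1.199 3.133 -2.865
v -0.23 2.289 -1.767
v 1.185 2.908 -3.055
v -0.243 2.064 -1.957
v 1.277 2.641 -3.142
v -0.152 1.797 -2.044
v 1.447 2.404 -3.102
v 0.019 1.56 -2.004
v 1.652 2.26 -2.946
v 0.223 1.416 -1.848
v 1.836 2.248 -2.716
v 0.408 1.404 -1.617
v 1.95 2.371 -2.473
v 0.521 1.527 -1.375
v 1.963 2.596 -2.283
v 0.535 1.752 -1.185
v -3.109 3.182 -4.085
v -2.634 2.647 -3.727
v -2.895 3.543 -2.038
v -3.371 4.078 -2.395
v -2.427 2.865 -3.811
v -2.688 3.762 -2.122
v -2.325 3.132 -3.937
v -2.586 4.028 -2.248
v -2.342 3.406 -4.085
v -2.603 4.303 -2.396
v -2.475 3.646 -4.233
v -2.736 4.543 -2.544
v -2.706 3.816 -4.359
v -2.967 4.712 -2.669
v -2.997 3.889 -4.442
v -3.258 4.785 -2.753
v -3.306 3.854 -4.472
v -3.567 4.75 -2.782
v -3.585 3.717 -4.442
v -3.846 4.613 -2.753
v -3.792 3.498 -4.358
v -4.053 4.395 -2.669
v -3.894 3.232 -4.232
v -4.155 4.128 -2.543
v -3.877 2.957 -4.084
v -4.138 3.854 -2.395
v -3.744 2.717 -3.936
v -4.005 3.614 -2.247
v -3.513 2.548 -3.811
v -3.774 3.444 -2.121
v -3.222 2.475 -3.727
v -3.483 3.371 -2.038
v -2.913 2.51 -3.698
v -3.174 3.406 -2.008
v 0.656 1.167 1.017
v 1.244 0.993 0.104
v 1.044 0.133 1.463
v 1.679 1.409 0.692
v 1.515 1.684 1.47
v 0.848 1.656 1.984
v 0.069 1.341 1.931
v -0.366 0.924 1.342
v -0.202 0.649 0.564
v 0.465 0.678 0.05
v -2.074 0.958 0.978
v -1.528 1.165 1.696
v -1.212 -0.225 0.664
v -0.666 -0.018 1.382
v -1.527 -0.323 1.528
v -2.06 0.408 1.723
v -0.68 0.532 0.637
v -1.213 1.263 0.832
v -0.667 0.902 1.485
v -1.19 0.374 2.036
v -1.55 0.566 0.324
v -2.073 0.038 0.875
f 2 1 5
f 2 5 3
f 3 5 6
f 3 6 4
f 5 1 7
f 5 7 6
f 6 7 8
f 6 8 4
f 7 1 9
f 7 9 8
f 8 9 10
f 8 10 4
f 9 1 11
f 9 11 10
f 10 11 12
f 10 12 4
f 11 1 13
f 11 13 12
f 12 13 14
f 12 14 4
f 13 1 15
f 13 15 14
f 14 15 16
f 14 16 4
f 15 1 17
f 15 17 16
f 16 17 18
f 16 18 4
f 17 1 19
f 17 19 18
f 18 19 20
f 18 20 4
f 19 1 21
f 19 21 20
f 20 21 22
f 20 22 4
f 21 1 23
f 21 23 22
f 22 23 24
f 22 24 4
f 23 1 25
f 23 25 24
f 24 25 26
f 24 26 4
f 25 1 2
f 25 2 26
f 26 2 3
f 26 3 4
f 28 27 31
f 28 31 29
f 29 31 32
f 29 32 30
f 31 27 33
f 31 33 32
f 32 33 34
f 32 34 30
f 33 27 35
f 33 35 34
f 34 35 36
f 34 36 30
f 35 27 37
f 35 37 36
f 36 37 38
f 36 38 30
f 37 27 39
f 37 39 38
f 38 39 40
f 38 40 30
f 39 27 41
f 39 41 40
f 40 41 42
f 40 42 30
f 41 27 43
f 41 43 42
f 42 43 44
f 42 44 30
f 43 27 45
f 43 45 44
f 44 45 46
f 44 46 30
f 45 27 47
f 45 47 46
f 46 47 48
f 46 48 30
f 47 27 49
f 47 49 48
f 48 49 50
f 48 50 30
f 49 27 51
f 49 51 50
f 50 51 52
f 50 52 30
f 51 27 53
f 51 53 52
f 52 53 54
f 52 54 30
f 53 27 55
f 53 55 54
f 54 55 56
f 54 56 30
f 55 27 57
f 55 57 56
f 56 57 58
f 56 58 30
f 57 27 59
f 57 59 58
f 58 59 60
f 58 60 30
f 59 27 28
f 59 28 60
f 60 28 29
f 60 29 30
f 62 61 64
f 62 64 63
f 64 61 65
f 64 65 63
f 65 61 66
f 65 66 63
f 66 61 67
f 66 67 63
f 67 61 68
f 67 68 63
f 68 61 69
f 68 69 63
f 69 61 70
f 69 70 63
f 70 61 62
f 70 62 63
f 71 82 76
f 71 76 72
f 71 72 78
f 71 78 81
f 71 81 82
f 72 76 80
f 76 82 75
f 82 81 73
f 81 78 77
f 78 72 79
f 74 80 75
f 74 75 73
f 74 73 77
f 74 77 79
f 74 79 80
f 75 80 76
f 73 75 82
f 77 73 81
f 79 77 78
f 80 79 72

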